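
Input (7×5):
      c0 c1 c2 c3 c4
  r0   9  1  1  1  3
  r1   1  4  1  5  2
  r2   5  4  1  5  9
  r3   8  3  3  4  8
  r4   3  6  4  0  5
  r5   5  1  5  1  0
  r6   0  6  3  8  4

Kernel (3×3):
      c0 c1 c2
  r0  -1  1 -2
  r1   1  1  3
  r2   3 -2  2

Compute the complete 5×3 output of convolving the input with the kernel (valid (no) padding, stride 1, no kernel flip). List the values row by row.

Output[0,0]: The receptive field on the input at this output position is [9 1 1 / 1 4 1 / 5 4 1]. Elementwise product with the kernel and sum: 9·-1 + 1·1 + 1·-2 + 1·1 + 4·1 + 1·3 + 5·3 + 4·-2 + 1·2.
Output[0,1]: The receptive field on the input at this output position is [1 1 1 / 4 1 5 / 4 1 5]. Elementwise product with the kernel and sum: 1·-1 + 1·1 + 1·-2 + 4·1 + 1·1 + 5·3 + 4·3 + 1·-2 + 5·2.

7 38 17
37 18 50
22 15 39
33 -3 17
10 35 -7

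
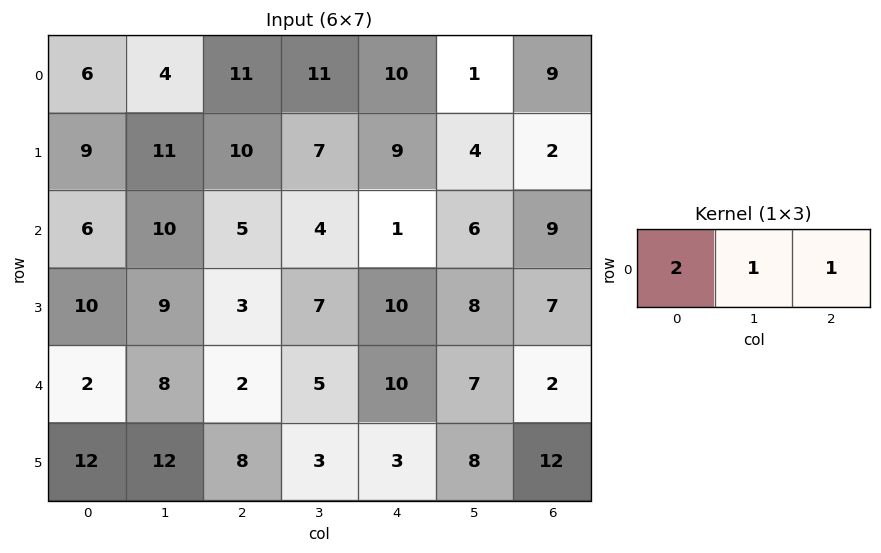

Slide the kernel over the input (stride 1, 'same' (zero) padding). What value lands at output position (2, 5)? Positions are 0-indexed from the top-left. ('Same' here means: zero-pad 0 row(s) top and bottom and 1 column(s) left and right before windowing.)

The receptive field on the zero-padded input at this output position is [1 6 9]. Elementwise product with the kernel and sum: 1·2 + 6·1 + 9·1.

17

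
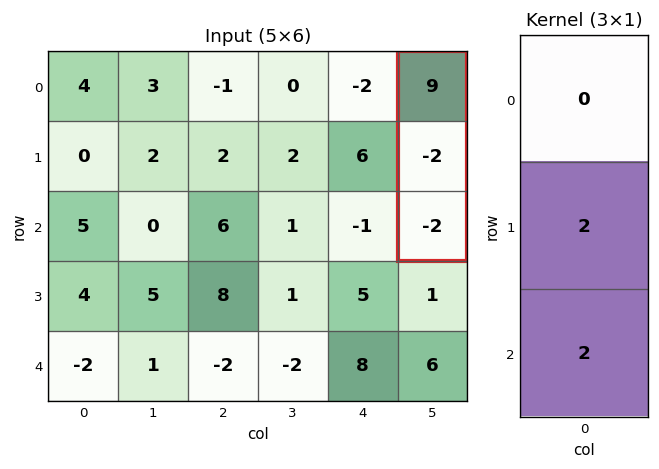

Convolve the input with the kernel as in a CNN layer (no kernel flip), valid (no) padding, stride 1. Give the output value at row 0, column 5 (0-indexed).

-8

The receptive field on the input at this output position is [9 / -2 / -2]. Elementwise product with the kernel and sum: -2·2 + -2·2.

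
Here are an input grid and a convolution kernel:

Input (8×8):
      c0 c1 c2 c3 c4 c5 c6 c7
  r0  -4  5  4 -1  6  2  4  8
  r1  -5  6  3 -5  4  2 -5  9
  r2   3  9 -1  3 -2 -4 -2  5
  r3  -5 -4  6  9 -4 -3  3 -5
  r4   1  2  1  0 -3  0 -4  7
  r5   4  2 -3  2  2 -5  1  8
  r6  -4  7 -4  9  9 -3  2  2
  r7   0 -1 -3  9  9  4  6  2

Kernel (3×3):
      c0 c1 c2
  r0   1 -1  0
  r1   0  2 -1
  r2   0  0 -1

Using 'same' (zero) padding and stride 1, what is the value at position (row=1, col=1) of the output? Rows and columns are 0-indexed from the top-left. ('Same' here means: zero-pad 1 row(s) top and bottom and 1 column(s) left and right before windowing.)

1

The receptive field on the zero-padded input at this output position is [-4 5 4 / -5 6 3 / 3 9 -1]. Elementwise product with the kernel and sum: -4·1 + 5·-1 + 6·2 + 3·-1 + -1·-1.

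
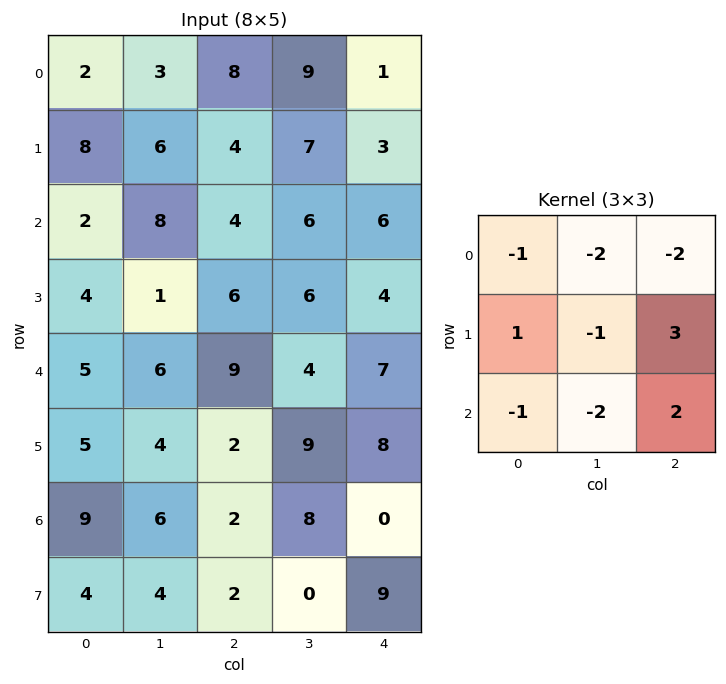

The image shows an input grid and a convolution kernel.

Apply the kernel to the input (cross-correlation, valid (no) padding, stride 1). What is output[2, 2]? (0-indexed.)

The receptive field on the input at this output position is [4 6 6 / 6 6 4 / 9 4 7]. Elementwise product with the kernel and sum: 4·-1 + 6·-2 + 6·-2 + 6·1 + 6·-1 + 4·3 + 9·-1 + 4·-2 + 7·2.

-19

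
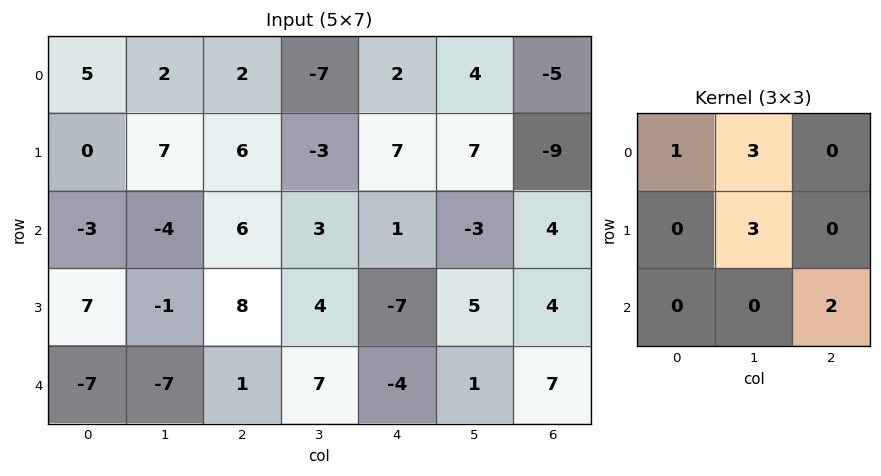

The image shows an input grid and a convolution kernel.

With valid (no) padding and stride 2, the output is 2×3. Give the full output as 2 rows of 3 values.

44 -26 43
-16 19 21

Output[0,0]: The receptive field on the input at this output position is [5 2 2 / 0 7 6 / -3 -4 6]. Elementwise product with the kernel and sum: 5·1 + 2·3 + 7·3 + 6·2.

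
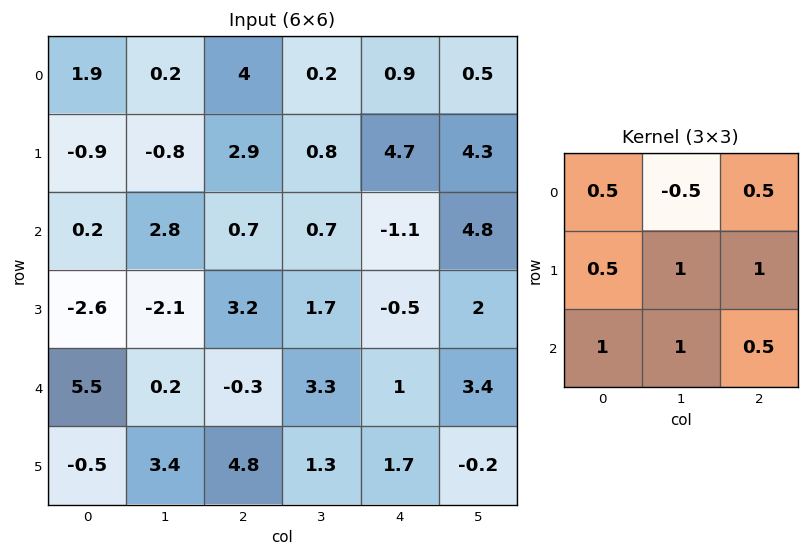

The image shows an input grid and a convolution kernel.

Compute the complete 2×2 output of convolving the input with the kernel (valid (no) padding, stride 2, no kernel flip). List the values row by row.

7.85 10.15
4.4 5.75

Output[0,0]: The receptive field on the input at this output position is [1.9 0.2 4 / -0.9 -0.8 2.9 / 0.2 2.8 0.7]. Elementwise product with the kernel and sum: 1.9·0.5 + 0.2·-0.5 + 4·0.5 + -0.9·0.5 + -0.8·1 + 2.9·1 + 0.2·1 + 2.8·1 + 0.7·0.5.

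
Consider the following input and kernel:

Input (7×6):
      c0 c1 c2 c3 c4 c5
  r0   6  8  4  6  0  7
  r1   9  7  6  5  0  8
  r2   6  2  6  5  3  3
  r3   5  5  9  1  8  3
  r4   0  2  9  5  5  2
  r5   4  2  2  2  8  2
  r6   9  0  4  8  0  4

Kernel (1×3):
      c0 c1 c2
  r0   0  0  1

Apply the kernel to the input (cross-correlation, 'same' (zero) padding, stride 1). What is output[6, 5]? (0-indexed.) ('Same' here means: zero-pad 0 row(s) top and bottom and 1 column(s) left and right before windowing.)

The receptive field on the zero-padded input at this output position is [0 4 0]. Elementwise product with the kernel and sum: 0·1.

0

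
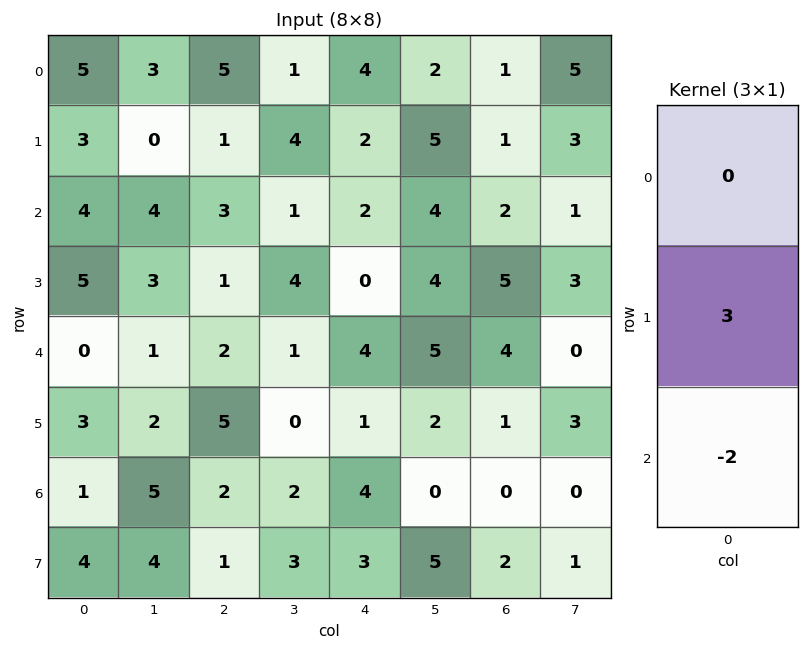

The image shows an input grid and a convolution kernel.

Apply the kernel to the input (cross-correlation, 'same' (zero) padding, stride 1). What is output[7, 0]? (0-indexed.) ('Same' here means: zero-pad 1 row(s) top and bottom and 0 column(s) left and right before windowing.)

12

The receptive field on the zero-padded input at this output position is [1 / 4 / 0]. Elementwise product with the kernel and sum: 4·3 + 0·-2.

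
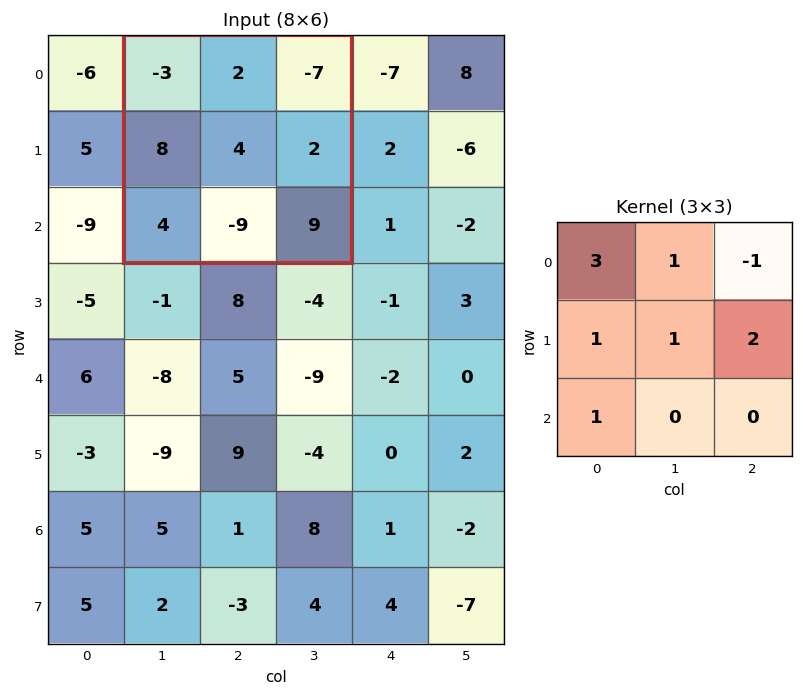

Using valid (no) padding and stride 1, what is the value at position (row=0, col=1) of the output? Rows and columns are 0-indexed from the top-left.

20

The receptive field on the input at this output position is [-3 2 -7 / 8 4 2 / 4 -9 9]. Elementwise product with the kernel and sum: -3·3 + 2·1 + -7·-1 + 8·1 + 4·1 + 2·2 + 4·1.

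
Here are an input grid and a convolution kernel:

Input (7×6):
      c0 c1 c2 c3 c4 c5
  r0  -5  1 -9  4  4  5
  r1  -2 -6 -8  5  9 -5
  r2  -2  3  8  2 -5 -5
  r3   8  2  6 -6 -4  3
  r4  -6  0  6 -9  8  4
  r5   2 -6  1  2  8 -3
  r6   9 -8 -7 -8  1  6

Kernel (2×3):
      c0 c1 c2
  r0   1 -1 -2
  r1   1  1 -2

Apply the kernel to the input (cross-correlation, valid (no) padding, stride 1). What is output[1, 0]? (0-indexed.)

The receptive field on the input at this output position is [-2 -6 -8 / -2 3 8]. Elementwise product with the kernel and sum: -2·1 + -6·-1 + -8·-2 + -2·1 + 3·1 + 8·-2.

5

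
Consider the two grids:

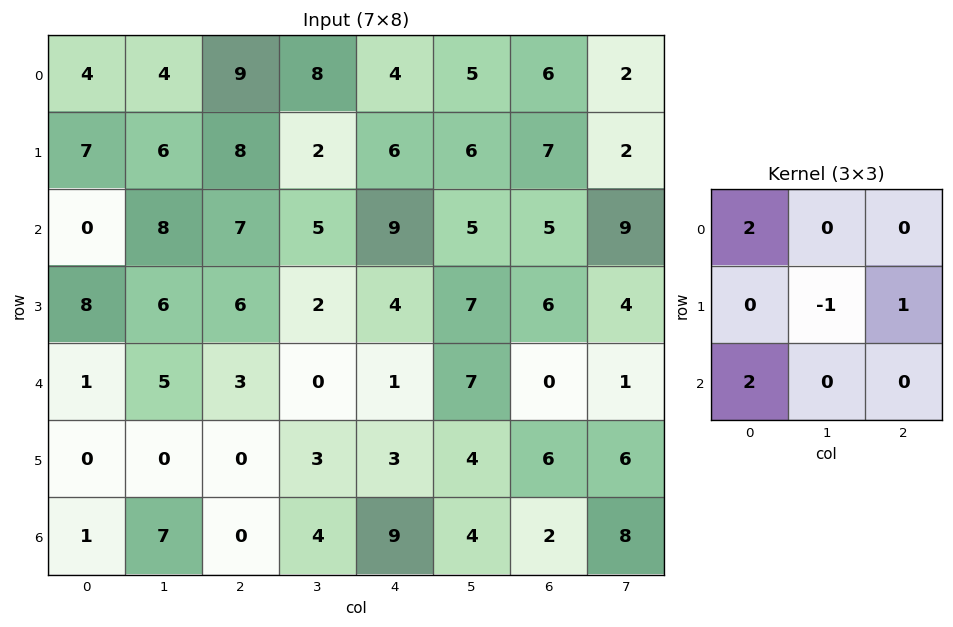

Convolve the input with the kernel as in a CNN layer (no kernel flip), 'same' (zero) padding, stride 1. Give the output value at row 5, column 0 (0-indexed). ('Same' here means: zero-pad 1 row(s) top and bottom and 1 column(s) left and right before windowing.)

0

The receptive field on the zero-padded input at this output position is [0 1 5 / 0 0 0 / 0 1 7]. Elementwise product with the kernel and sum: 0·2 + 0·-1 + 0·1 + 0·2.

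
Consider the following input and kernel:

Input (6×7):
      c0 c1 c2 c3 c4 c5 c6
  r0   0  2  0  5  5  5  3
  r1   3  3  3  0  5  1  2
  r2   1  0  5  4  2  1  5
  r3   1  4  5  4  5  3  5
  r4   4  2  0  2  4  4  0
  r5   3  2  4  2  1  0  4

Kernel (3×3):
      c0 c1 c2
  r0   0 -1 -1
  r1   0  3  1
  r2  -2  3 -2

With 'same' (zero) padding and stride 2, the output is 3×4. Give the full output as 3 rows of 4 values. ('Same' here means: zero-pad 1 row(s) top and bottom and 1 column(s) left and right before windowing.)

Output[0,0]: The receptive field on the zero-padded input at this output position is [0 0 0 / 0 0 2 / 0 3 3]. Elementwise product with the kernel and sum: 0·-1 + 0·-1 + 0·3 + 2·1 + 0·-2 + 3·3 + 3·-2.

5 8 33 13
-8 15 2 22
14 -3 7 7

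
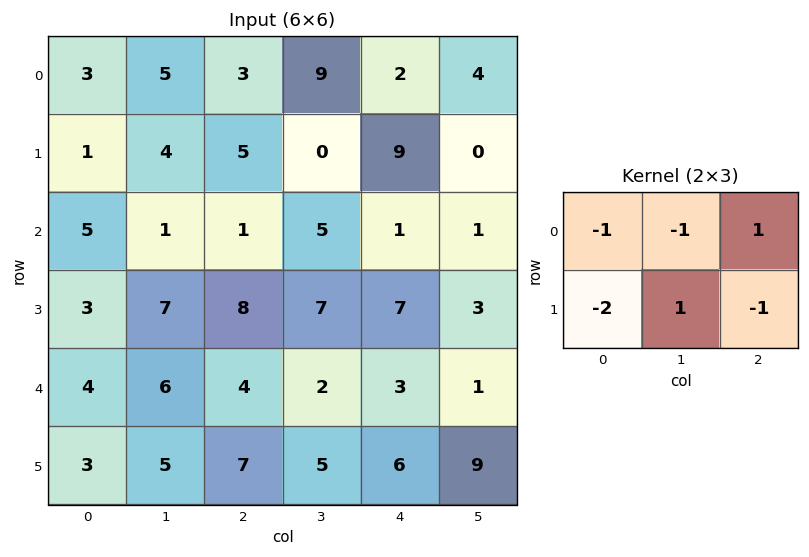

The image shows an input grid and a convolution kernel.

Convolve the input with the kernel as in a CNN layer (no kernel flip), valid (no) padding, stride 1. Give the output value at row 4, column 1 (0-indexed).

-16

The receptive field on the input at this output position is [6 4 2 / 5 7 5]. Elementwise product with the kernel and sum: 6·-1 + 4·-1 + 2·1 + 5·-2 + 7·1 + 5·-1.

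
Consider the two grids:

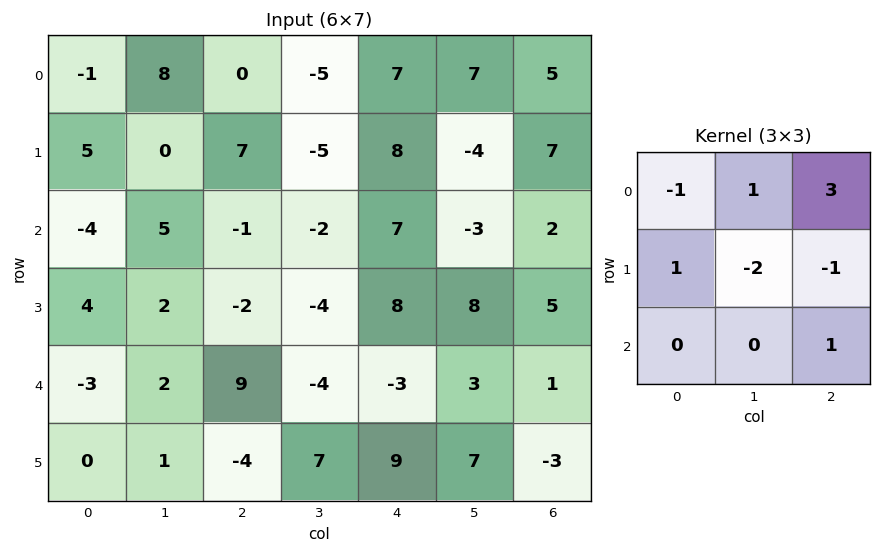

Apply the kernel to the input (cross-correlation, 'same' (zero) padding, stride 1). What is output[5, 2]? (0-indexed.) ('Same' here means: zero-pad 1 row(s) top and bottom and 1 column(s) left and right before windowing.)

The receptive field on the zero-padded input at this output position is [2 9 -4 / 1 -4 7 / 0 0 0]. Elementwise product with the kernel and sum: 2·-1 + 9·1 + -4·3 + 1·1 + -4·-2 + 7·-1 + 0·1.

-3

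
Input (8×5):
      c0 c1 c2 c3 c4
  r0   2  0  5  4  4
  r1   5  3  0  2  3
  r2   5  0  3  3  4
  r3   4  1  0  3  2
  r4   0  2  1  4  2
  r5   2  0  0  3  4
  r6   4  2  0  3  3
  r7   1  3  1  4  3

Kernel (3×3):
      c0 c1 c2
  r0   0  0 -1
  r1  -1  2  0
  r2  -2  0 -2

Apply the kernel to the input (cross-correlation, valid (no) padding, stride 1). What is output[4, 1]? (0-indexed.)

-14

The receptive field on the input at this output position is [2 1 4 / 0 0 3 / 2 0 3]. Elementwise product with the kernel and sum: 4·-1 + 0·-1 + 0·2 + 2·-2 + 3·-2.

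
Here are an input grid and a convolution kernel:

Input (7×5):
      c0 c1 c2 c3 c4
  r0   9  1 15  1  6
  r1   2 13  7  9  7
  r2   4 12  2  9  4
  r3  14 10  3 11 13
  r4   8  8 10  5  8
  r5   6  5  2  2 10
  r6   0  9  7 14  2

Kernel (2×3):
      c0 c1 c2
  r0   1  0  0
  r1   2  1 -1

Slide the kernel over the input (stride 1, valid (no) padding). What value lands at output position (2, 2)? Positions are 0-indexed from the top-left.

6

The receptive field on the input at this output position is [2 9 4 / 3 11 13]. Elementwise product with the kernel and sum: 2·1 + 3·2 + 11·1 + 13·-1.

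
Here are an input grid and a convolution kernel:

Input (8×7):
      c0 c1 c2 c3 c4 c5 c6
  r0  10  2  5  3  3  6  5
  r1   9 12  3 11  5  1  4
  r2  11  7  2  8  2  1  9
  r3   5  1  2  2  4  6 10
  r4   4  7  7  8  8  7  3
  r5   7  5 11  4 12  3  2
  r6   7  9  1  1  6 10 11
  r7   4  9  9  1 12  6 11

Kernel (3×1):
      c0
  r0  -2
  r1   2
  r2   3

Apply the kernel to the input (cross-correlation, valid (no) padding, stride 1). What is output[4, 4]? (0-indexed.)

26

The receptive field on the input at this output position is [8 / 12 / 6]. Elementwise product with the kernel and sum: 8·-2 + 12·2 + 6·3.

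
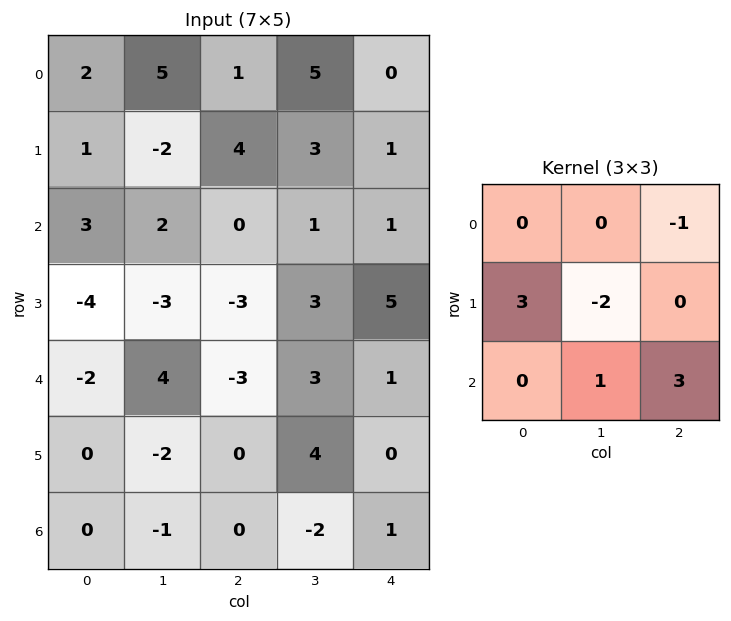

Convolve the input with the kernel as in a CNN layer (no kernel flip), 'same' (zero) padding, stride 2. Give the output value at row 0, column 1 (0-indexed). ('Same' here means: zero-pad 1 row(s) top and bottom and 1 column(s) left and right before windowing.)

The receptive field on the zero-padded input at this output position is [0 0 0 / 5 1 5 / -2 4 3]. Elementwise product with the kernel and sum: 0·-1 + 5·3 + 1·-2 + 4·1 + 3·3.

26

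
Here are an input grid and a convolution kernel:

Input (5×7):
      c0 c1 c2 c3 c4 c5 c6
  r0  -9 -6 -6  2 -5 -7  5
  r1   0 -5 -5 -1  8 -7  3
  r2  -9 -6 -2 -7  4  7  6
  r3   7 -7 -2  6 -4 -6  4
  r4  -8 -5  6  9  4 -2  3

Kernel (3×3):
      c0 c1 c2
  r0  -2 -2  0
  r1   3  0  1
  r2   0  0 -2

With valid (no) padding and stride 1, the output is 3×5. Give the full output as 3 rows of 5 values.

Output[0,0]: The receptive field on the input at this output position is [-9 -6 -6 / 0 -5 -5 / -9 -6 -2]. Elementwise product with the kernel and sum: -9·-2 + -6·-2 + 0·3 + -5·1 + -2·-2.

29 22 -7 -18 39
-15 -17 18 -16 8
37 -17 0 22 -36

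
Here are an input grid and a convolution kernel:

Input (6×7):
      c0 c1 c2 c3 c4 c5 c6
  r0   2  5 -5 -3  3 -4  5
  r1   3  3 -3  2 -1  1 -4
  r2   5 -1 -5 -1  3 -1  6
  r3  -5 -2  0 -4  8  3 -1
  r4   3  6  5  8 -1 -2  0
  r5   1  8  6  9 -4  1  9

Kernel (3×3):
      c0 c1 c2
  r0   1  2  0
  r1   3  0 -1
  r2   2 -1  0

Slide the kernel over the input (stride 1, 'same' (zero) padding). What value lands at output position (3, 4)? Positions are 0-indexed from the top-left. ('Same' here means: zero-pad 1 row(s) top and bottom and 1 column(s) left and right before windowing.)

7

The receptive field on the zero-padded input at this output position is [-1 3 -1 / -4 8 3 / 8 -1 -2]. Elementwise product with the kernel and sum: -1·1 + 3·2 + -4·3 + 3·-1 + 8·2 + -1·-1.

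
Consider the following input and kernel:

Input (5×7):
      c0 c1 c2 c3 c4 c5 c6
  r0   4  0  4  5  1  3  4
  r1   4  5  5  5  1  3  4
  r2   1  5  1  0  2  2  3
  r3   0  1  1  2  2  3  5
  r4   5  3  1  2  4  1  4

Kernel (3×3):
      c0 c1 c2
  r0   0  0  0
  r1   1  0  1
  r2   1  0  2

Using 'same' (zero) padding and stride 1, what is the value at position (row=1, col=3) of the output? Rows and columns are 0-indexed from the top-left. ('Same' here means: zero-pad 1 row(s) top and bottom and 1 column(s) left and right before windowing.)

The receptive field on the zero-padded input at this output position is [4 5 1 / 5 5 1 / 1 0 2]. Elementwise product with the kernel and sum: 5·1 + 1·1 + 1·1 + 2·2.

11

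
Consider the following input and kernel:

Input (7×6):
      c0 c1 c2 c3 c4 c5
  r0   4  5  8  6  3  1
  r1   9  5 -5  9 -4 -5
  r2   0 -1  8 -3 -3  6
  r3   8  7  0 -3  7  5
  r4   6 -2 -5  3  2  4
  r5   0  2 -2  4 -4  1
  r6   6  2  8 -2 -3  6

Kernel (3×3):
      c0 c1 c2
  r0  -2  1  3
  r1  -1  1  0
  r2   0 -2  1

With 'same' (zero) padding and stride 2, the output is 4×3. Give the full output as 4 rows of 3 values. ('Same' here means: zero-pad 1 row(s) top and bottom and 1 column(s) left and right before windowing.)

Output[0,0]: The receptive field on the zero-padded input at this output position is [0 0 0 / 0 4 5 / 0 9 5]. Elementwise product with the kernel and sum: 0·-2 + 0·1 + 0·3 + 0·-1 + 4·1 + 9·-2 + 5·1.

-9 22 0
15 18 -46
37 -18 36
12 12 -10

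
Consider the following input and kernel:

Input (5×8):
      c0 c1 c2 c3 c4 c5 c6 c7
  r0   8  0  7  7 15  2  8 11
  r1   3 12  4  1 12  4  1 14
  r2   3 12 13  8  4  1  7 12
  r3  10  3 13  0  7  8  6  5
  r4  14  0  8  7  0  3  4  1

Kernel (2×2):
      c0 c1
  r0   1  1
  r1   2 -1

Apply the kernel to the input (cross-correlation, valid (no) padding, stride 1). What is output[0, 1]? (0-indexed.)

27

The receptive field on the input at this output position is [0 7 / 12 4]. Elementwise product with the kernel and sum: 0·1 + 7·1 + 12·2 + 4·-1.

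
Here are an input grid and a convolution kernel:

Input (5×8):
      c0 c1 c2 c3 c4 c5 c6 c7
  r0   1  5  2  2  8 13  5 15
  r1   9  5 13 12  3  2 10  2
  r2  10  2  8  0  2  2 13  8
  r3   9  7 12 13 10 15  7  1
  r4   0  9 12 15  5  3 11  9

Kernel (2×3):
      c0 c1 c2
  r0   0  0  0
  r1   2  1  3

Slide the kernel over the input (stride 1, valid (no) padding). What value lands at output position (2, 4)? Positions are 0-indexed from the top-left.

The receptive field on the input at this output position is [2 2 13 / 10 15 7]. Elementwise product with the kernel and sum: 10·2 + 15·1 + 7·3.

56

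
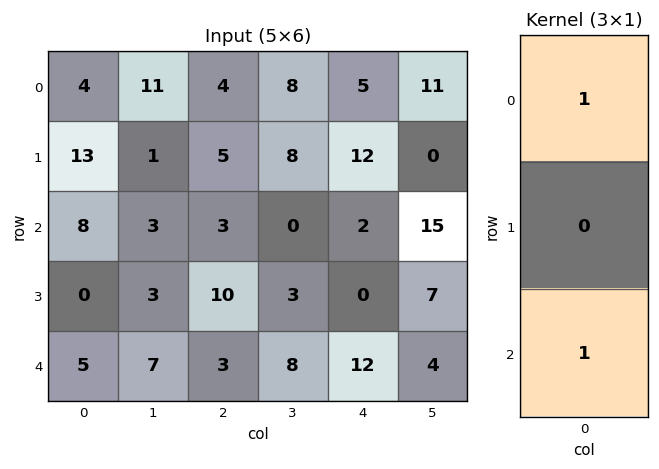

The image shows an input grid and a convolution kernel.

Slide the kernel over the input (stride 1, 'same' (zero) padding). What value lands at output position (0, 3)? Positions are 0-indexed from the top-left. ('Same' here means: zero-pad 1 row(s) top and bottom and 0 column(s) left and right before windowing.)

8

The receptive field on the zero-padded input at this output position is [0 / 8 / 8]. Elementwise product with the kernel and sum: 0·1 + 8·1.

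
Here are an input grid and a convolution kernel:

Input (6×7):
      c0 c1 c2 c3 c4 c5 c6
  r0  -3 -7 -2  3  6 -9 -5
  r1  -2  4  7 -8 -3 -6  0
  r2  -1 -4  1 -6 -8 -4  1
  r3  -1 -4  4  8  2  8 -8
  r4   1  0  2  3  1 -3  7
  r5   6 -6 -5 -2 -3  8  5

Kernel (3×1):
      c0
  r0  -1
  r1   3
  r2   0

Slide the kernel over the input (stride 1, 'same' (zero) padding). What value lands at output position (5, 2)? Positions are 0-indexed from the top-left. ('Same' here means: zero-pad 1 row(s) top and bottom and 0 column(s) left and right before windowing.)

-17

The receptive field on the zero-padded input at this output position is [2 / -5 / 0]. Elementwise product with the kernel and sum: 2·-1 + -5·3.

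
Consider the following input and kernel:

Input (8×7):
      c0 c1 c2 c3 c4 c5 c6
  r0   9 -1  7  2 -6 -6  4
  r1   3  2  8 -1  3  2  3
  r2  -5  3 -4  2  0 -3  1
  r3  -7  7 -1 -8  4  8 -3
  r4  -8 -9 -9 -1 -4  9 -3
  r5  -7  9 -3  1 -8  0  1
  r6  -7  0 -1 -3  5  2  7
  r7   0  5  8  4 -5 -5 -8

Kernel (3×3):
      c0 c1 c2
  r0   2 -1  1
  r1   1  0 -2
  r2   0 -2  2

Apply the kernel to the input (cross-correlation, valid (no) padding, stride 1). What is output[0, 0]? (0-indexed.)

-1

The receptive field on the input at this output position is [9 -1 7 / 3 2 8 / -5 3 -4]. Elementwise product with the kernel and sum: 9·2 + -1·-1 + 7·1 + 3·1 + 8·-2 + 3·-2 + -4·2.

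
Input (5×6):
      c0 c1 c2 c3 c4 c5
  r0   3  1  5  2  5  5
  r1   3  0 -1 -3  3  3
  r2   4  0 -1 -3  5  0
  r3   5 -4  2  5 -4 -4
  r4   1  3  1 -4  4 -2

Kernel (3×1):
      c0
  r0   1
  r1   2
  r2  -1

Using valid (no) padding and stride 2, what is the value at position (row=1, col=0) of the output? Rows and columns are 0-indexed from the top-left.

13

The receptive field on the input at this output position is [4 / 5 / 1]. Elementwise product with the kernel and sum: 4·1 + 5·2 + 1·-1.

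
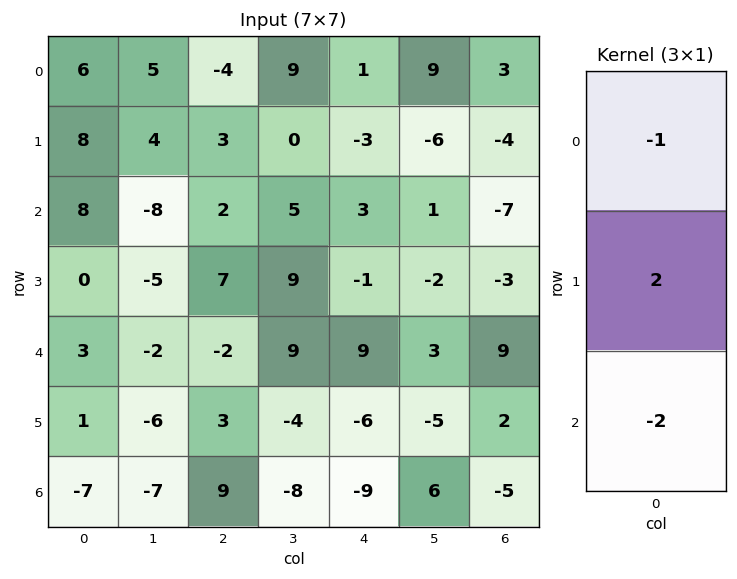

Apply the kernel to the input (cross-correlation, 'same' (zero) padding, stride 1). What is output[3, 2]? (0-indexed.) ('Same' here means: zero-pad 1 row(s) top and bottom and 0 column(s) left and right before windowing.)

16

The receptive field on the zero-padded input at this output position is [2 / 7 / -2]. Elementwise product with the kernel and sum: 2·-1 + 7·2 + -2·-2.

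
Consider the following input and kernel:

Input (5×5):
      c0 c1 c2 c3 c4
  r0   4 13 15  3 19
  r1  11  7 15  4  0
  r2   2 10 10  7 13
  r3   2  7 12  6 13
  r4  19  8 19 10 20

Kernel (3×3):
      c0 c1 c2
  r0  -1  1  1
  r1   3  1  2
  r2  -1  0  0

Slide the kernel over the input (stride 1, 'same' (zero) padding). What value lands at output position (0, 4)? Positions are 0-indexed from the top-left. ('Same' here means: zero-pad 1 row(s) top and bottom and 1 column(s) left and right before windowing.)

The receptive field on the zero-padded input at this output position is [0 0 0 / 3 19 0 / 4 0 0]. Elementwise product with the kernel and sum: 0·-1 + 0·1 + 0·1 + 3·3 + 19·1 + 0·2 + 4·-1.

24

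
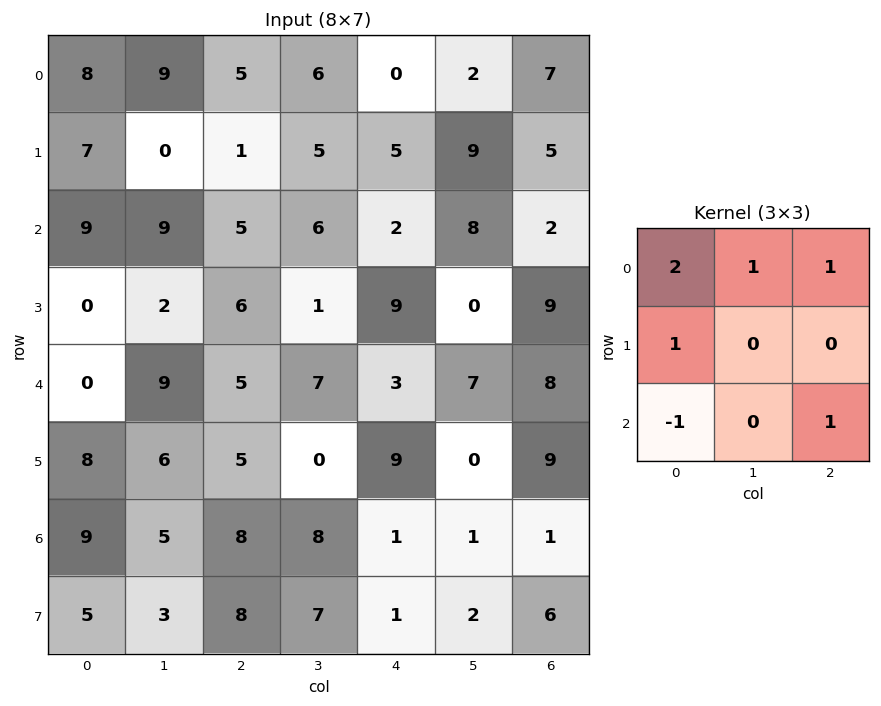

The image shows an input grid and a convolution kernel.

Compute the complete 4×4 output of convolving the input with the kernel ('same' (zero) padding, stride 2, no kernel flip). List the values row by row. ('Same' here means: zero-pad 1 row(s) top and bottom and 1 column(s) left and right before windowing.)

Output[0,0]: The receptive field on the zero-padded input at this output position is [0 0 0 / 0 8 9 / 0 7 0]. Elementwise product with the kernel and sum: 0·2 + 0·1 + 0·1 + 0·1 + 0·-1 + 0·1.

0 14 10 -7
9 14 29 31
8 14 18 16
17 26 12 8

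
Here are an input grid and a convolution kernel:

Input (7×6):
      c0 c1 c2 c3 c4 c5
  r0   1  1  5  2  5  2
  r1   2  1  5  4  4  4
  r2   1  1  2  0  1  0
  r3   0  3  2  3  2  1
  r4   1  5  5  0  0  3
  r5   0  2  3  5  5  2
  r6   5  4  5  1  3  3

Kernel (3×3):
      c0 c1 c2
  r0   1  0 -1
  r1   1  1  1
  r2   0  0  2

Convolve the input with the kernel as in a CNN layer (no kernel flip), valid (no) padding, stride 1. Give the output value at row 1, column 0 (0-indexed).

5

The receptive field on the input at this output position is [2 1 5 / 1 1 2 / 0 3 2]. Elementwise product with the kernel and sum: 2·1 + 5·-1 + 1·1 + 1·1 + 2·1 + 2·2.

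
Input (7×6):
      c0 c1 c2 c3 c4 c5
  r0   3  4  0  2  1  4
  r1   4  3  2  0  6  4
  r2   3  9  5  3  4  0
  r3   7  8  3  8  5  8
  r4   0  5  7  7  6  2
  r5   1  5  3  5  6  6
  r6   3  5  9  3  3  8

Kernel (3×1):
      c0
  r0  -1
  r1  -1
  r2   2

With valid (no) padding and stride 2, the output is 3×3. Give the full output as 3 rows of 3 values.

Output[0,0]: The receptive field on the input at this output position is [3 / 4 / 3]. Elementwise product with the kernel and sum: 3·-1 + 4·-1 + 3·2.
Output[0,1]: The receptive field on the input at this output position is [0 / 2 / 5]. Elementwise product with the kernel and sum: 0·-1 + 2·-1 + 5·2.

-1 8 1
-10 6 3
5 8 -6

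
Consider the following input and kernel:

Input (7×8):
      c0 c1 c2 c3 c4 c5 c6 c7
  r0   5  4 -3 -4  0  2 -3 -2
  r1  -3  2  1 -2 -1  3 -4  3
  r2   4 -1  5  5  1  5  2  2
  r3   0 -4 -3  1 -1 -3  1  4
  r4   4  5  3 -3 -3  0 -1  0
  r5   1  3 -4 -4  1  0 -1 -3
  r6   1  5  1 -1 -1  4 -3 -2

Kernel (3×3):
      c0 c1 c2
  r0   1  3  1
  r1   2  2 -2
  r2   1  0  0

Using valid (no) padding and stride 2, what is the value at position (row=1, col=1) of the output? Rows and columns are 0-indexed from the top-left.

The receptive field on the input at this output position is [5 5 1 / -3 1 -1 / 3 -3 -3]. Elementwise product with the kernel and sum: 5·1 + 5·3 + 1·1 + -3·2 + 1·2 + -1·-2 + 3·1.

22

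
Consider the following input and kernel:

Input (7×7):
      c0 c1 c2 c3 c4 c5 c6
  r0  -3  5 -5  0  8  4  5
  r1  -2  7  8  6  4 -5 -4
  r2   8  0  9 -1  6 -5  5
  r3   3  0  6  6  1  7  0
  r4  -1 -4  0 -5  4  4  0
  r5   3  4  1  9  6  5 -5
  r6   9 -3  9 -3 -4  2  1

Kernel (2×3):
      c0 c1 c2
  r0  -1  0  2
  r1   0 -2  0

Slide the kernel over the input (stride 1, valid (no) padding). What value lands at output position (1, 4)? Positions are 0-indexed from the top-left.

The receptive field on the input at this output position is [4 -5 -4 / 6 -5 5]. Elementwise product with the kernel and sum: 4·-1 + -4·2 + -5·-2.

-2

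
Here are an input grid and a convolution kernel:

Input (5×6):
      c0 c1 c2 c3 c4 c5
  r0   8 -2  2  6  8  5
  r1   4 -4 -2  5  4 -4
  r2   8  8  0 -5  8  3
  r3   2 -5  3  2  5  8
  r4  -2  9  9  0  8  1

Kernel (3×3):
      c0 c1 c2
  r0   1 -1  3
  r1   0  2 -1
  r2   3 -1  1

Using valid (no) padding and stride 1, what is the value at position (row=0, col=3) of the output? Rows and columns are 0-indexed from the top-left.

5

The receptive field on the input at this output position is [6 8 5 / 5 4 -4 / -5 8 3]. Elementwise product with the kernel and sum: 6·1 + 8·-1 + 5·3 + 4·2 + -4·-1 + -5·3 + 8·-1 + 3·1.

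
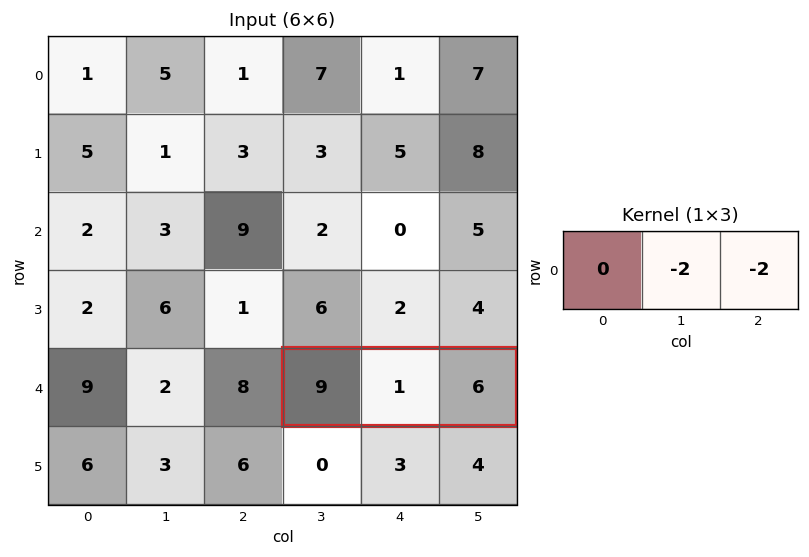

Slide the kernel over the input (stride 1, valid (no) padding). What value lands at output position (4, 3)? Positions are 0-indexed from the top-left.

The receptive field on the input at this output position is [9 1 6]. Elementwise product with the kernel and sum: 1·-2 + 6·-2.

-14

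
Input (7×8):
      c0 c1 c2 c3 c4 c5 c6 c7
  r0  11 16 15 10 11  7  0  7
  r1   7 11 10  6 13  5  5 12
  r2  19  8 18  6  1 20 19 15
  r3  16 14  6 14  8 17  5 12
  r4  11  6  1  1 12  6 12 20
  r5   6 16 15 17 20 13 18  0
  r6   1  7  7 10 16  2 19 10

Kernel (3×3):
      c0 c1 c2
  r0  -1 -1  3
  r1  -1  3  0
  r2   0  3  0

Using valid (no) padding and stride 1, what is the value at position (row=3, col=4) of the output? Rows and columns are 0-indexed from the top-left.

The receptive field on the input at this output position is [8 17 5 / 12 6 12 / 20 13 18]. Elementwise product with the kernel and sum: 8·-1 + 17·-1 + 5·3 + 12·-1 + 6·3 + 13·3.

35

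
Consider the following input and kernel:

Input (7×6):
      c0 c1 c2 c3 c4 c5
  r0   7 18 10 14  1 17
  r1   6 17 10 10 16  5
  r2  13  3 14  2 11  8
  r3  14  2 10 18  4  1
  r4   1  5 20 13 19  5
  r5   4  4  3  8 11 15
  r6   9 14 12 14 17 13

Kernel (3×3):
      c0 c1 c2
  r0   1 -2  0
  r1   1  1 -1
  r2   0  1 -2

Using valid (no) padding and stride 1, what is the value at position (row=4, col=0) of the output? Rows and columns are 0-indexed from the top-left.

The receptive field on the input at this output position is [1 5 20 / 4 4 3 / 9 14 12]. Elementwise product with the kernel and sum: 1·1 + 5·-2 + 4·1 + 4·1 + 3·-1 + 14·1 + 12·-2.

-14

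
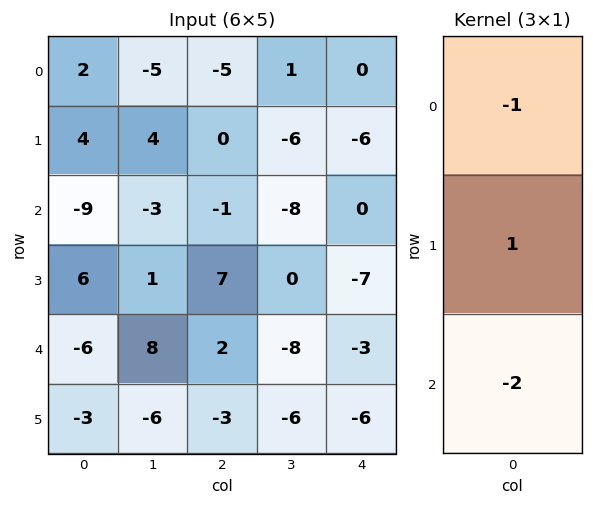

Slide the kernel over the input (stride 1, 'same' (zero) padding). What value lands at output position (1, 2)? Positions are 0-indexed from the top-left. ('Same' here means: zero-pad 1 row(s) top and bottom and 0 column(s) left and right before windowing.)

7

The receptive field on the zero-padded input at this output position is [-5 / 0 / -1]. Elementwise product with the kernel and sum: -5·-1 + 0·1 + -1·-2.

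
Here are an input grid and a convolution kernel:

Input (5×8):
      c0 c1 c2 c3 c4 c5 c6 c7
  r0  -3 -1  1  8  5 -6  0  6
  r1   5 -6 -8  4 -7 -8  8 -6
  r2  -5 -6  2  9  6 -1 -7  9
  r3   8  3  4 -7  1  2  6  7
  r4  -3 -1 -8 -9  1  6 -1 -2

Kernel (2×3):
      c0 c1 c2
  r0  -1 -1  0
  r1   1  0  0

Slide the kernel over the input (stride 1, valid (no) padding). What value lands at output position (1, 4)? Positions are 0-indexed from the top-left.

The receptive field on the input at this output position is [-7 -8 8 / 6 -1 -7]. Elementwise product with the kernel and sum: -7·-1 + -8·-1 + 6·1.

21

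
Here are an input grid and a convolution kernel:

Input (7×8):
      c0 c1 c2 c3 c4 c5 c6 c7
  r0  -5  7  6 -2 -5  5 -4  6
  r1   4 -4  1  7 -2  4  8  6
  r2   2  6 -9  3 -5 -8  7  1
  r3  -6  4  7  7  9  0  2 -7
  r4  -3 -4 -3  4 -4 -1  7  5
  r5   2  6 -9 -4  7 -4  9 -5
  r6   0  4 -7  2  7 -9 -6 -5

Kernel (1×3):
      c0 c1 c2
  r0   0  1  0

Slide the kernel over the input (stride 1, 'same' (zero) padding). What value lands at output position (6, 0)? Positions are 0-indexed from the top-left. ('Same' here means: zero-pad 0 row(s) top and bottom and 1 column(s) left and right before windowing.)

0

The receptive field on the zero-padded input at this output position is [0 0 4]. Elementwise product with the kernel and sum: 0·1.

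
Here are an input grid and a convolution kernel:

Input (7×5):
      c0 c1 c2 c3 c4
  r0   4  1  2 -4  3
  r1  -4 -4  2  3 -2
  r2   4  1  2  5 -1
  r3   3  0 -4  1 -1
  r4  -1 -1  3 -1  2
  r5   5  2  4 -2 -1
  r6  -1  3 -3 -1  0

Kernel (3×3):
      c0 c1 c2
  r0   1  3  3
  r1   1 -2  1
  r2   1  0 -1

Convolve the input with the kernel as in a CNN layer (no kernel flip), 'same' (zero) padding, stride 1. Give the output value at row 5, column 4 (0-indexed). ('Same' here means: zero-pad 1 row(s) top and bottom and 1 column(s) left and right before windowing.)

The receptive field on the zero-padded input at this output position is [-1 2 0 / -2 -1 0 / -1 0 0]. Elementwise product with the kernel and sum: -1·1 + 2·3 + 0·3 + -2·1 + -1·-2 + 0·1 + -1·1 + 0·-1.

4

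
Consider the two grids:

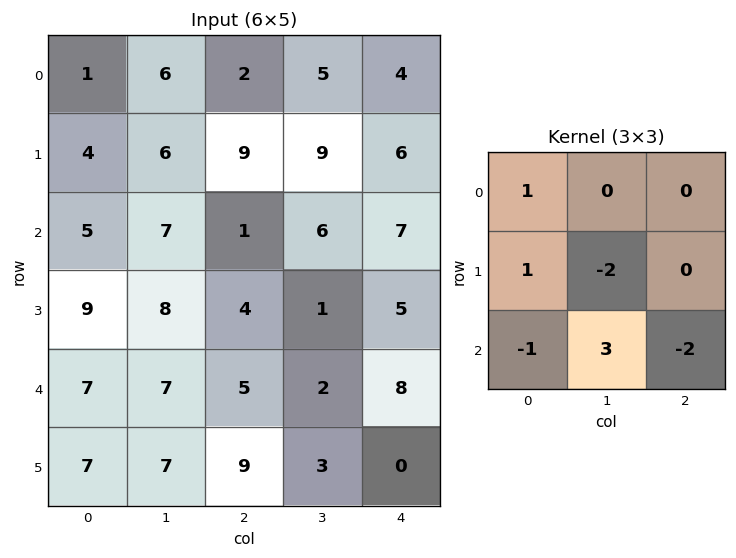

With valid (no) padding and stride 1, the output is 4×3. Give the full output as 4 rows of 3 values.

7 -22 -4
2 13 -13
2 11 -12
-2 19 5

Output[0,0]: The receptive field on the input at this output position is [1 6 2 / 4 6 9 / 5 7 1]. Elementwise product with the kernel and sum: 1·1 + 4·1 + 6·-2 + 5·-1 + 7·3 + 1·-2.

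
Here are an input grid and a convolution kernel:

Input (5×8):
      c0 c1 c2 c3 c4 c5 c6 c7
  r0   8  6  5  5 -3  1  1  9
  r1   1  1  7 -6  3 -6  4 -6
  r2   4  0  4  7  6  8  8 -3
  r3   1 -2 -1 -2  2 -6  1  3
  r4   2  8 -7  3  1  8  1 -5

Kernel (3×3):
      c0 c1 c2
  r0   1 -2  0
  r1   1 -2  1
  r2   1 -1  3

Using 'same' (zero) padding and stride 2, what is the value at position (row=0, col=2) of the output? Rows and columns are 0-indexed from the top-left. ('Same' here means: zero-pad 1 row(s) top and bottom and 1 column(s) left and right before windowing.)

-15

The receptive field on the zero-padded input at this output position is [0 0 0 / 5 -3 1 / -6 3 -6]. Elementwise product with the kernel and sum: 0·1 + 0·-2 + 5·1 + -3·-2 + 1·1 + -6·1 + 3·-1 + -6·3.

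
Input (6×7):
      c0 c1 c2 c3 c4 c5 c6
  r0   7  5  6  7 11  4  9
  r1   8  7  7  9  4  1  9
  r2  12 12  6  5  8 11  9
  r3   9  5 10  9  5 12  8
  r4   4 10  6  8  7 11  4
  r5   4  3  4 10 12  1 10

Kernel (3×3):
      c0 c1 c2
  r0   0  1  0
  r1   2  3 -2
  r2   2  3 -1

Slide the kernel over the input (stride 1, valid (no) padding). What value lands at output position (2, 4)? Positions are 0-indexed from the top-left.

84

The receptive field on the input at this output position is [8 11 9 / 5 12 8 / 7 11 4]. Elementwise product with the kernel and sum: 11·1 + 5·2 + 12·3 + 8·-2 + 7·2 + 11·3 + 4·-1.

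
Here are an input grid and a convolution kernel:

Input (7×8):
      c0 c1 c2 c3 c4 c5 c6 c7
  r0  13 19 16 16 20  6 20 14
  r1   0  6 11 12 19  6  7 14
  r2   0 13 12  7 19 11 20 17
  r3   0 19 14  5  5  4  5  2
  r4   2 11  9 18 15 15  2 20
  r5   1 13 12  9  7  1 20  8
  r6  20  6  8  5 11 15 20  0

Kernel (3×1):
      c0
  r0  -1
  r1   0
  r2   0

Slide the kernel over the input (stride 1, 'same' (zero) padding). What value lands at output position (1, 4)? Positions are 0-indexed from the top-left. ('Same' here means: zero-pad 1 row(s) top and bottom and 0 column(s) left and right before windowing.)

The receptive field on the zero-padded input at this output position is [20 / 19 / 19]. Elementwise product with the kernel and sum: 20·-1.

-20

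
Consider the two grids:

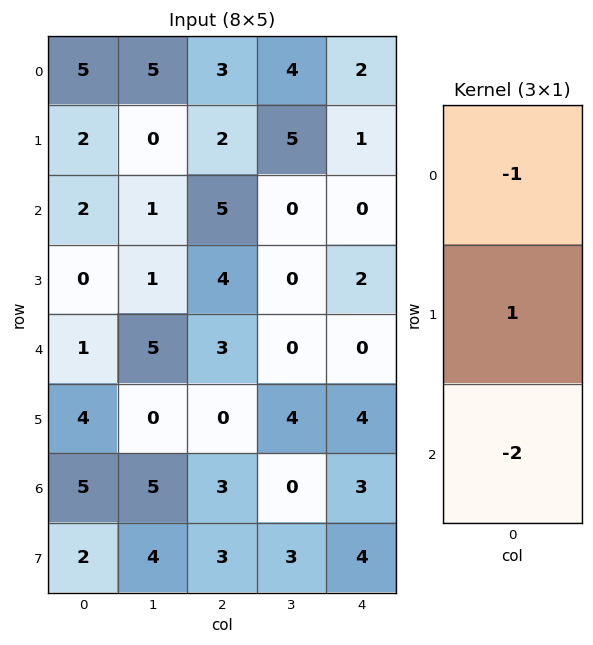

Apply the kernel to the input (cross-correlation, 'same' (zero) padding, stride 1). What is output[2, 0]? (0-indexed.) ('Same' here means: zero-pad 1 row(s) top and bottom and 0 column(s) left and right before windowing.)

The receptive field on the zero-padded input at this output position is [2 / 2 / 0]. Elementwise product with the kernel and sum: 2·-1 + 2·1 + 0·-2.

0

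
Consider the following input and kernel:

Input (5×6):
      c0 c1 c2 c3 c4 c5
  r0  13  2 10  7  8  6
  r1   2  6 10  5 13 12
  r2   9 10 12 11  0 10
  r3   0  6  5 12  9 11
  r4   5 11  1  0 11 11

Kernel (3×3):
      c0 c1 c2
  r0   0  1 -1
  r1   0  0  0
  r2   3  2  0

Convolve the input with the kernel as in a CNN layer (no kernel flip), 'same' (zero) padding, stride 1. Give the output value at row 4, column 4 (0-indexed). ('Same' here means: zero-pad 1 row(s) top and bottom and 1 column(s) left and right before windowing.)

-2

The receptive field on the zero-padded input at this output position is [12 9 11 / 0 11 11 / 0 0 0]. Elementwise product with the kernel and sum: 9·1 + 11·-1 + 0·3 + 0·2.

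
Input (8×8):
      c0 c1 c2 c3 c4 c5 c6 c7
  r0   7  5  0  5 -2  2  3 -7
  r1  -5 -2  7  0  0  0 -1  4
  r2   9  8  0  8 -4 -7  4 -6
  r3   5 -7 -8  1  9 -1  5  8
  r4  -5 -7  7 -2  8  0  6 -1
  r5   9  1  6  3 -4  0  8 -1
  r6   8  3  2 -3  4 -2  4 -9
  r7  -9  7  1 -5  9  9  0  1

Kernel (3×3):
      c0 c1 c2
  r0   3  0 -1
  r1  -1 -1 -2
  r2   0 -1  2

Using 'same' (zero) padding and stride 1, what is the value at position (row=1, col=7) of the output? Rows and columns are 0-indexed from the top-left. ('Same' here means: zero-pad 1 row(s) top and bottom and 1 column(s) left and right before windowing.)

12

The receptive field on the zero-padded input at this output position is [3 -7 0 / -1 4 0 / 4 -6 0]. Elementwise product with the kernel and sum: 3·3 + 0·-1 + -1·-1 + 4·-1 + 0·-2 + -6·-1 + 0·2.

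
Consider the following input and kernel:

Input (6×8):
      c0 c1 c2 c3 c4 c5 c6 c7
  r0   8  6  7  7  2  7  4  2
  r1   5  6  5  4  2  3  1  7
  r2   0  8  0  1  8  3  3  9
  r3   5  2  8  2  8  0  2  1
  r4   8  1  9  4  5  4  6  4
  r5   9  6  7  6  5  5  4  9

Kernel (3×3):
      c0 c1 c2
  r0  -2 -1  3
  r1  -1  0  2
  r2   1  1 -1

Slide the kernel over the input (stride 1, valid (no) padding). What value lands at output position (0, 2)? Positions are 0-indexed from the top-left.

-23

The receptive field on the input at this output position is [7 7 2 / 5 4 2 / 0 1 8]. Elementwise product with the kernel and sum: 7·-2 + 7·-1 + 2·3 + 5·-1 + 2·2 + 0·1 + 1·1 + 8·-1.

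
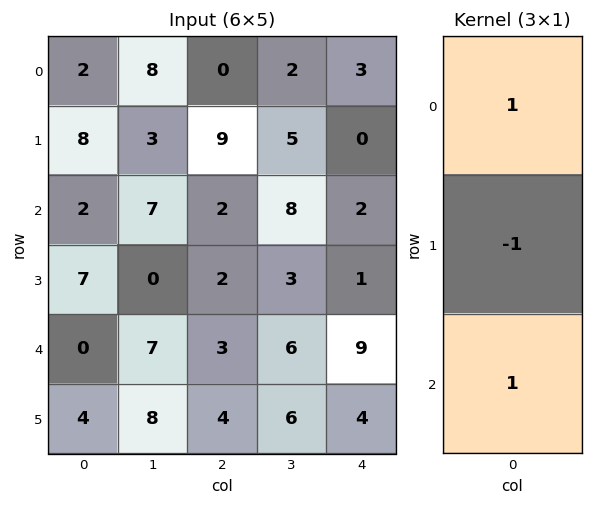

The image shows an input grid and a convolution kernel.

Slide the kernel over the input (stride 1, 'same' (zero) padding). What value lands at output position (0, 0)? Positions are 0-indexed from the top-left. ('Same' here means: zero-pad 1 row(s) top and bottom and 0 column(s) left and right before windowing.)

6

The receptive field on the zero-padded input at this output position is [0 / 2 / 8]. Elementwise product with the kernel and sum: 0·1 + 2·-1 + 8·1.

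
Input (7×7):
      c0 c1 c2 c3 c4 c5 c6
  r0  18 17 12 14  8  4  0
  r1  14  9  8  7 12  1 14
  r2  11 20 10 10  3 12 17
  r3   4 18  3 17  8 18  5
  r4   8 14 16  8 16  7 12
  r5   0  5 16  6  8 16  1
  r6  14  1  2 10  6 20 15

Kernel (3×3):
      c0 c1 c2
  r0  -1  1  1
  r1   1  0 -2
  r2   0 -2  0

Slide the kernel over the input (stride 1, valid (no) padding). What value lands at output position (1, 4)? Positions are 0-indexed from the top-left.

-64

The receptive field on the input at this output position is [12 1 14 / 3 12 17 / 8 18 5]. Elementwise product with the kernel and sum: 12·-1 + 1·1 + 14·1 + 3·1 + 17·-2 + 18·-2.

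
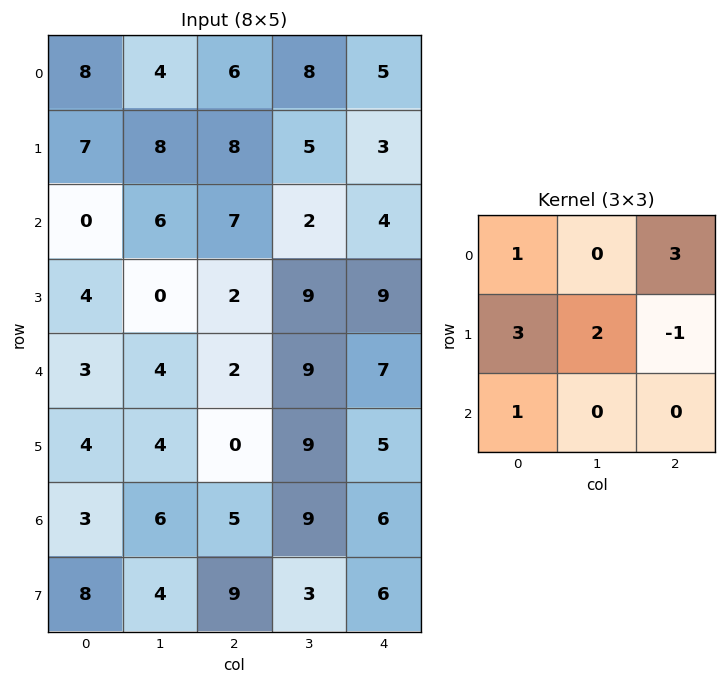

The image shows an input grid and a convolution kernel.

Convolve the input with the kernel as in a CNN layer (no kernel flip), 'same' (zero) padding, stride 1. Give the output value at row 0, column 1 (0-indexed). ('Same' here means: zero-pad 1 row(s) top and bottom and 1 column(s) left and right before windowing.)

The receptive field on the zero-padded input at this output position is [0 0 0 / 8 4 6 / 7 8 8]. Elementwise product with the kernel and sum: 0·1 + 0·3 + 8·3 + 4·2 + 6·-1 + 7·1.

33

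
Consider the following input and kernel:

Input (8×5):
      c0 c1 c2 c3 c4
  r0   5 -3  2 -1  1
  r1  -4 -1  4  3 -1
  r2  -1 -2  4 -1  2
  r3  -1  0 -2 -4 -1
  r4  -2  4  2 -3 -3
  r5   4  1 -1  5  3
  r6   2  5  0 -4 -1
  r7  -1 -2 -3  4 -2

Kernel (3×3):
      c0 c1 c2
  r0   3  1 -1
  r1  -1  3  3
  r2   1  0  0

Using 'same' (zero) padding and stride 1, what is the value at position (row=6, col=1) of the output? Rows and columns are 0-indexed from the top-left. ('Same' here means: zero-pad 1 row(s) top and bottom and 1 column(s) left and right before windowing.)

26

The receptive field on the zero-padded input at this output position is [4 1 -1 / 2 5 0 / -1 -2 -3]. Elementwise product with the kernel and sum: 4·3 + 1·1 + -1·-1 + 2·-1 + 5·3 + 0·3 + -1·1.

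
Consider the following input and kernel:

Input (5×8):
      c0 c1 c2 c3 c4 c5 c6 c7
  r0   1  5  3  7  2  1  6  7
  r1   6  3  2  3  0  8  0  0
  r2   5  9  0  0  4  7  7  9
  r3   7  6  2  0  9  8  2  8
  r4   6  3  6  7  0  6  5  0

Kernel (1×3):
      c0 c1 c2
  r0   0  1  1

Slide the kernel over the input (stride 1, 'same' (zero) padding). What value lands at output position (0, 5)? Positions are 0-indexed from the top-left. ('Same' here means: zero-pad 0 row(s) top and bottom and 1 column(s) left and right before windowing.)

The receptive field on the zero-padded input at this output position is [2 1 6]. Elementwise product with the kernel and sum: 1·1 + 6·1.

7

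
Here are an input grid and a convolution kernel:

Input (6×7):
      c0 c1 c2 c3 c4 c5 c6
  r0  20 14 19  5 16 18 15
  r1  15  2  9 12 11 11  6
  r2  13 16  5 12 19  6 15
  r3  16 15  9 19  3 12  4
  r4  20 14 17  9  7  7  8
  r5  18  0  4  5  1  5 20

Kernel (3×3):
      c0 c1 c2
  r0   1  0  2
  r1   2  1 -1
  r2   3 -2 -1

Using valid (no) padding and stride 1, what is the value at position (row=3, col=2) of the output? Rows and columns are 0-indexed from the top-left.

52

The receptive field on the input at this output position is [9 19 3 / 17 9 7 / 4 5 1]. Elementwise product with the kernel and sum: 9·1 + 3·2 + 17·2 + 9·1 + 7·-1 + 4·3 + 5·-2 + 1·-1.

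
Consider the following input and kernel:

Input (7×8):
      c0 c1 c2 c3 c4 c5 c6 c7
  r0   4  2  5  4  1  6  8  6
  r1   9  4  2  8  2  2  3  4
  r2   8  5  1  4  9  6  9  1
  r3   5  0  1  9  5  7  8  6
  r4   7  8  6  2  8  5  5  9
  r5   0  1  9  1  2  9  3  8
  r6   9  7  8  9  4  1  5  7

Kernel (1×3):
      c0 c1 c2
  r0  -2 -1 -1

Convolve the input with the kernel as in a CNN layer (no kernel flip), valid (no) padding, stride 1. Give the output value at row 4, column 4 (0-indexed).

The receptive field on the input at this output position is [8 5 5]. Elementwise product with the kernel and sum: 8·-2 + 5·-1 + 5·-1.

-26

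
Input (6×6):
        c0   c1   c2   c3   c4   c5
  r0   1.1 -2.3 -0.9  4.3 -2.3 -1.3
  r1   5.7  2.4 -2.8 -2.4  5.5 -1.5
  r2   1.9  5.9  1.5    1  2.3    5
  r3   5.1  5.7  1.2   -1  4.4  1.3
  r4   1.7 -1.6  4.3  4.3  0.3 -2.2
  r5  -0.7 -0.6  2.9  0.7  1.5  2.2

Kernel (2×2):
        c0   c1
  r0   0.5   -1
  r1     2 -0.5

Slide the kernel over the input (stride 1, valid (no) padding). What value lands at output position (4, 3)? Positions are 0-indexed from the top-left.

The receptive field on the input at this output position is [4.3 0.3 / 0.7 1.5]. Elementwise product with the kernel and sum: 4.3·0.5 + 0.3·-1 + 0.7·2 + 1.5·-0.5.

2.5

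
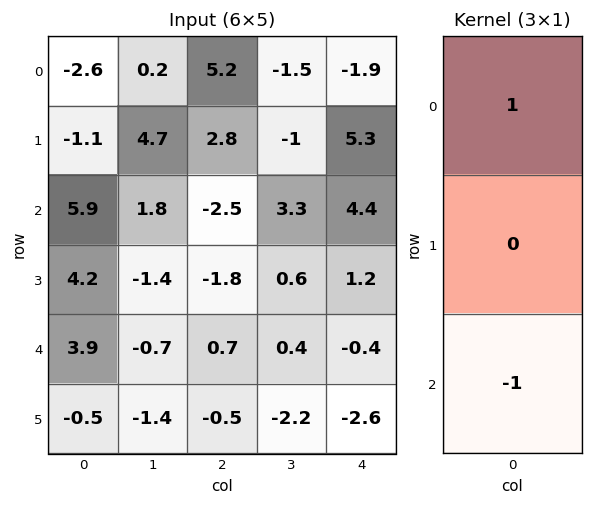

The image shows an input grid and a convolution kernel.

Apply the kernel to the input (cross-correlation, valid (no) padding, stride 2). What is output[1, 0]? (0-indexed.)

The receptive field on the input at this output position is [5.9 / 4.2 / 3.9]. Elementwise product with the kernel and sum: 5.9·1 + 3.9·-1.

2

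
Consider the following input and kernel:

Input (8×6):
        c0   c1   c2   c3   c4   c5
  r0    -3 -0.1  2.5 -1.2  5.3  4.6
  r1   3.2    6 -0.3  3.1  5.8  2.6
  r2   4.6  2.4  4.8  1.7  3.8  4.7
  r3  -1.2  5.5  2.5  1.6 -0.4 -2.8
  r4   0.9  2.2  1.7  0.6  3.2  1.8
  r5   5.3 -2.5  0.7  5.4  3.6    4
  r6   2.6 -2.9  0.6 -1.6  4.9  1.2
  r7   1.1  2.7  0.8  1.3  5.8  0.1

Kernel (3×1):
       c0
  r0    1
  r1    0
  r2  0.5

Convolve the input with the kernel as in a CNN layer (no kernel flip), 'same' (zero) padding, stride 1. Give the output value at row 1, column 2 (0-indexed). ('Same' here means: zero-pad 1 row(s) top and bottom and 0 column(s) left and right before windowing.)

4.9

The receptive field on the zero-padded input at this output position is [2.5 / -0.3 / 4.8]. Elementwise product with the kernel and sum: 2.5·1 + 4.8·0.5.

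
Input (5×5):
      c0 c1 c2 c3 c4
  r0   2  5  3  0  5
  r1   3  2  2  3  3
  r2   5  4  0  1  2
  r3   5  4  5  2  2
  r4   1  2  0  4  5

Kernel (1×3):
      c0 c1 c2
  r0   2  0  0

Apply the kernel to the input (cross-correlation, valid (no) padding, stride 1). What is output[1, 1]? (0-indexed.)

The receptive field on the input at this output position is [2 2 3]. Elementwise product with the kernel and sum: 2·2.

4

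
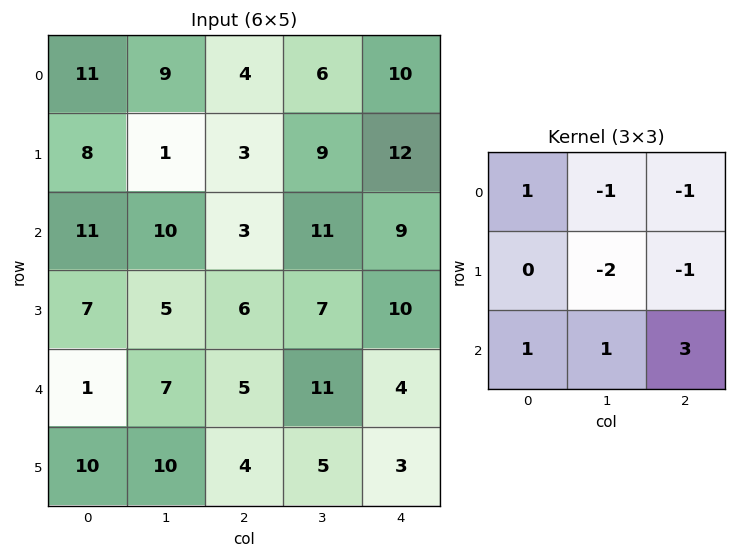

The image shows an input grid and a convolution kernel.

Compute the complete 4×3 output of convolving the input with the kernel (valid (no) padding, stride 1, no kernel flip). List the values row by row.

23 30 -1
11 4 -6
5 22 -13
9 0 -19

Output[0,0]: The receptive field on the input at this output position is [11 9 4 / 8 1 3 / 11 10 3]. Elementwise product with the kernel and sum: 11·1 + 9·-1 + 4·-1 + 1·-2 + 3·-1 + 11·1 + 10·1 + 3·3.
Output[0,1]: The receptive field on the input at this output position is [9 4 6 / 1 3 9 / 10 3 11]. Elementwise product with the kernel and sum: 9·1 + 4·-1 + 6·-1 + 3·-2 + 9·-1 + 10·1 + 3·1 + 11·3.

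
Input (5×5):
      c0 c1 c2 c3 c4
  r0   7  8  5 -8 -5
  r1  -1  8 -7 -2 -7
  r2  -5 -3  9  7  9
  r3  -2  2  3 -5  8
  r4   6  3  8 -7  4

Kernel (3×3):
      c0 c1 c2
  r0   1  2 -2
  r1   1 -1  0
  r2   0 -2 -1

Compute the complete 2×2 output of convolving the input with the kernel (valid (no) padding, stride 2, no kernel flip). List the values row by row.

Output[0,0]: The receptive field on the input at this output position is [7 8 5 / -1 8 -7 / -5 -3 9]. Elementwise product with the kernel and sum: 7·1 + 8·2 + 5·-2 + -1·1 + 8·-1 + -3·-2 + 9·-1.

1 -29
-47 23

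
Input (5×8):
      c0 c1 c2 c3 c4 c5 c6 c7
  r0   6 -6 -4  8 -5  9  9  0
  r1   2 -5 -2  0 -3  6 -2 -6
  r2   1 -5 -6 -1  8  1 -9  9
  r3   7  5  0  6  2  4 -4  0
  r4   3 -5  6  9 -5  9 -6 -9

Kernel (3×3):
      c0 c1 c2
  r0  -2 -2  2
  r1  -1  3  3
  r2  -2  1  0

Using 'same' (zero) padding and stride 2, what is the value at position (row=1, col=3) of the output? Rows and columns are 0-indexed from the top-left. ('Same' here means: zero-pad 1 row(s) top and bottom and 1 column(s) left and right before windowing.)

The receptive field on the zero-padded input at this output position is [6 -2 -6 / 1 -9 9 / 4 -4 0]. Elementwise product with the kernel and sum: 6·-2 + -2·-2 + -6·2 + 1·-1 + -9·3 + 9·3 + 4·-2 + -4·1.

-33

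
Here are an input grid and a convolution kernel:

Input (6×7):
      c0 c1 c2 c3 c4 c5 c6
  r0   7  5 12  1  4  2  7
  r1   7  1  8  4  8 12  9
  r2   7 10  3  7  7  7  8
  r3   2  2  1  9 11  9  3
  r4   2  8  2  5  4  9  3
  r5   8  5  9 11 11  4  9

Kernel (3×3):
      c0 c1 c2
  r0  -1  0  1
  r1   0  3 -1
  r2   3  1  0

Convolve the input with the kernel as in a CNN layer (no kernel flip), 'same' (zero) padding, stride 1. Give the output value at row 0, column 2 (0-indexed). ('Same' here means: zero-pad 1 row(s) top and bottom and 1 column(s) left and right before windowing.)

The receptive field on the zero-padded input at this output position is [0 0 0 / 5 12 1 / 1 8 4]. Elementwise product with the kernel and sum: 0·-1 + 0·1 + 12·3 + 1·-1 + 1·3 + 8·1.

46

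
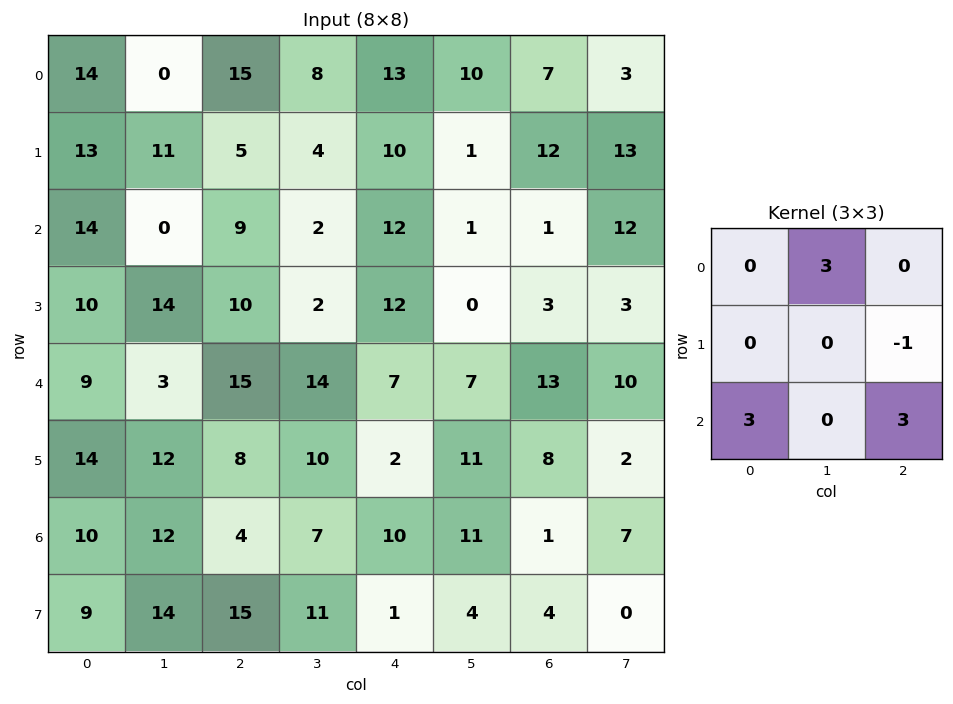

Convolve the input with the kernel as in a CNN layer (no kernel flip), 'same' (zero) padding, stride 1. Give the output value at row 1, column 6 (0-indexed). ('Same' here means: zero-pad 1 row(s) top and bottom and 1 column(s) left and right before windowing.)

The receptive field on the zero-padded input at this output position is [10 7 3 / 1 12 13 / 1 1 12]. Elementwise product with the kernel and sum: 7·3 + 13·-1 + 1·3 + 12·3.

47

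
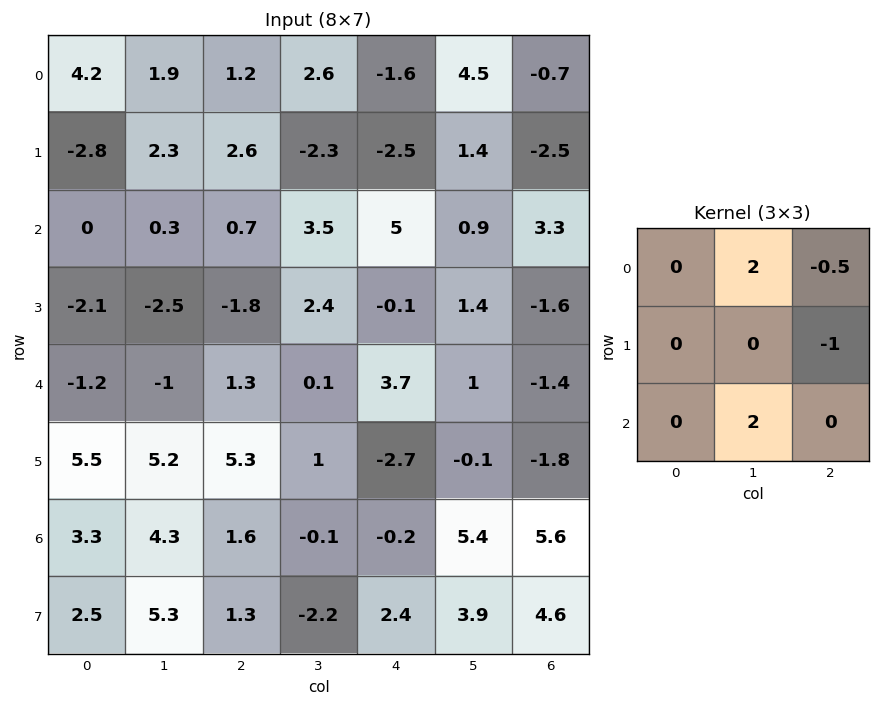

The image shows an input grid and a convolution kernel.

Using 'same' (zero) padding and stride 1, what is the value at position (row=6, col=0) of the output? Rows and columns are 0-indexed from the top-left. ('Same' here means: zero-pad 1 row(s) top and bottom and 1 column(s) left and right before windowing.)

9.1

The receptive field on the zero-padded input at this output position is [0 5.5 5.2 / 0 3.3 4.3 / 0 2.5 5.3]. Elementwise product with the kernel and sum: 5.5·2 + 5.2·-0.5 + 4.3·-1 + 2.5·2.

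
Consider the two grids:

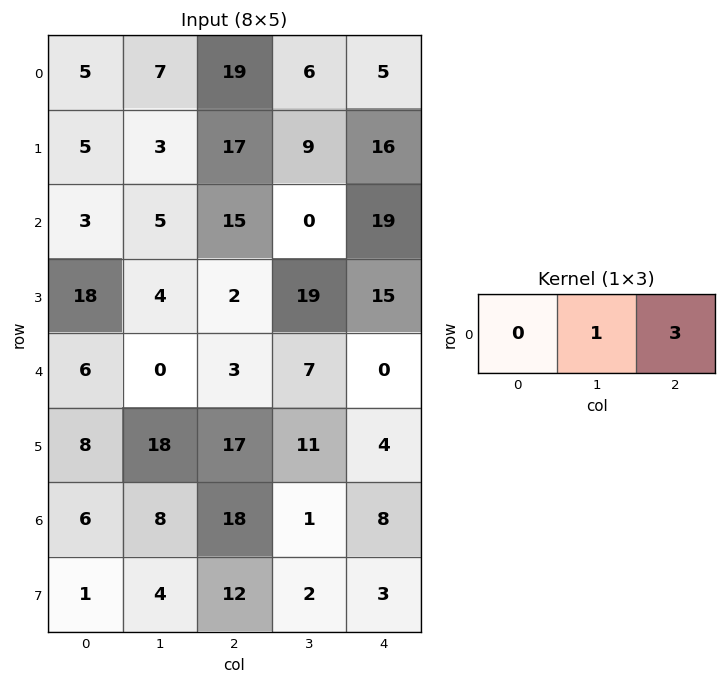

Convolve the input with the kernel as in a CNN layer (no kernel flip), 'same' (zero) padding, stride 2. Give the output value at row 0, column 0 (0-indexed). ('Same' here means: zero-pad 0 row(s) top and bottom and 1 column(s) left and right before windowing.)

The receptive field on the zero-padded input at this output position is [0 5 7]. Elementwise product with the kernel and sum: 5·1 + 7·3.

26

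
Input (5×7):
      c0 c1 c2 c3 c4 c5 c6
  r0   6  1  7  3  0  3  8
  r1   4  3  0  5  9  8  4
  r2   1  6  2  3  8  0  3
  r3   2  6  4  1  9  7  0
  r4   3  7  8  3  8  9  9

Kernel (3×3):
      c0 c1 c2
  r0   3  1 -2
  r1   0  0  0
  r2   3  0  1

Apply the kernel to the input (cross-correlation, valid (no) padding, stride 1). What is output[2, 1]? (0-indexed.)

The receptive field on the input at this output position is [6 2 3 / 6 4 1 / 7 8 3]. Elementwise product with the kernel and sum: 6·3 + 2·1 + 3·-2 + 7·3 + 3·1.

38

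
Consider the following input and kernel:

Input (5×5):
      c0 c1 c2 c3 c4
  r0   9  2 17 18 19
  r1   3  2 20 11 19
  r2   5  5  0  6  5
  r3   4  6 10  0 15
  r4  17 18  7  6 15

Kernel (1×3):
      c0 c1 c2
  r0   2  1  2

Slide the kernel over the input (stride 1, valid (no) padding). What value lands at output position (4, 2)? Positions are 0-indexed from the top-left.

The receptive field on the input at this output position is [7 6 15]. Elementwise product with the kernel and sum: 7·2 + 6·1 + 15·2.

50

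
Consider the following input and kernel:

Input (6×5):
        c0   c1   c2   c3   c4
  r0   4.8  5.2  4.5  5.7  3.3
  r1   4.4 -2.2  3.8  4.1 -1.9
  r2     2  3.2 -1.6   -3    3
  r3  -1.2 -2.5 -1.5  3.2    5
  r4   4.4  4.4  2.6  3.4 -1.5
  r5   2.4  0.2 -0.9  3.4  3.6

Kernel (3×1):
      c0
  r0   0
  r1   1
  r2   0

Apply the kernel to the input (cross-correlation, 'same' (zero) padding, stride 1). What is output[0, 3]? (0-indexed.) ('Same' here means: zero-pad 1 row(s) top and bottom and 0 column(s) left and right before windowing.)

5.7

The receptive field on the zero-padded input at this output position is [0 / 5.7 / 4.1]. Elementwise product with the kernel and sum: 5.7·1.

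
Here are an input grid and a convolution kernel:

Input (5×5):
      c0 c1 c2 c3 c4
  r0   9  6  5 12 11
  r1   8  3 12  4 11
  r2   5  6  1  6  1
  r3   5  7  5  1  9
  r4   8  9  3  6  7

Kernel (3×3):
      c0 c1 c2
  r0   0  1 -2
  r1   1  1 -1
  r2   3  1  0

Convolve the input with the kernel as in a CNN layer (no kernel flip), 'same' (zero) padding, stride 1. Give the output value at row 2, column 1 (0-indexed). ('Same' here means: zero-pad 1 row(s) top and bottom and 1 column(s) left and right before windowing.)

The receptive field on the zero-padded input at this output position is [8 3 12 / 5 6 1 / 5 7 5]. Elementwise product with the kernel and sum: 3·1 + 12·-2 + 5·1 + 6·1 + 1·-1 + 5·3 + 7·1.

11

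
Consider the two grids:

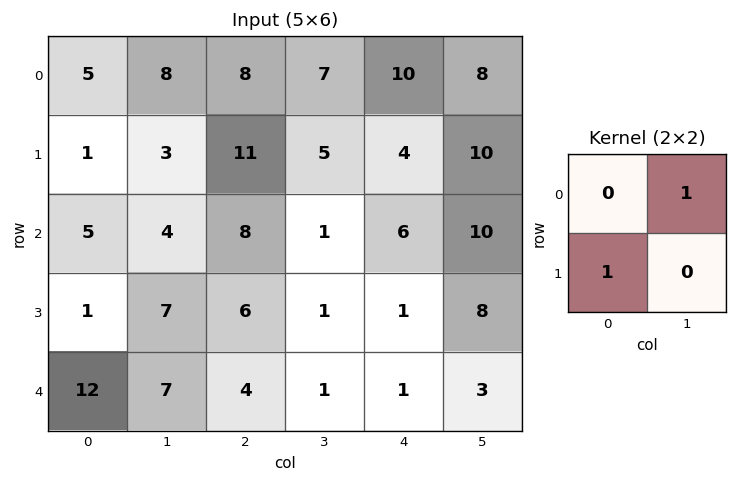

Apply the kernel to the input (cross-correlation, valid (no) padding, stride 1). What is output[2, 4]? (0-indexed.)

11

The receptive field on the input at this output position is [6 10 / 1 8]. Elementwise product with the kernel and sum: 10·1 + 1·1.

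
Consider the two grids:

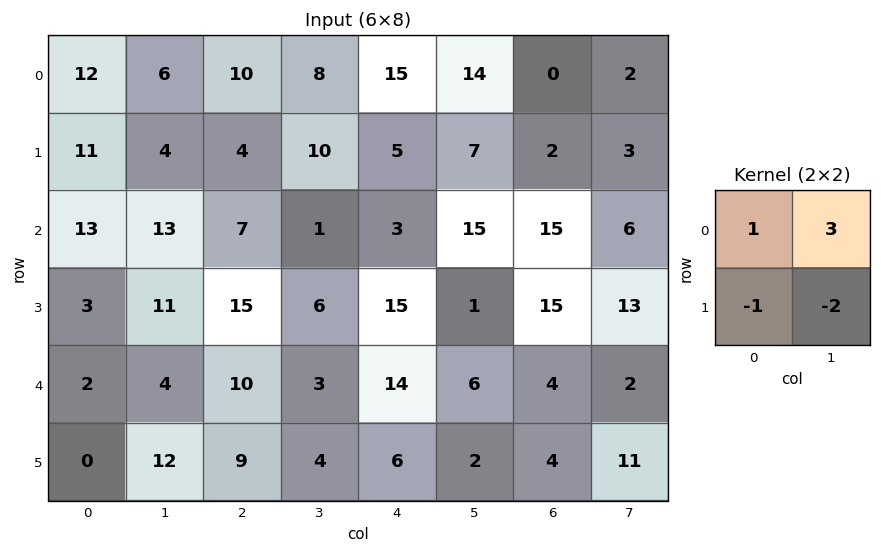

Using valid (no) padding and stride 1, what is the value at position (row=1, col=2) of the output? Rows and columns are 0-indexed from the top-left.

25

The receptive field on the input at this output position is [4 10 / 7 1]. Elementwise product with the kernel and sum: 4·1 + 10·3 + 7·-1 + 1·-2.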